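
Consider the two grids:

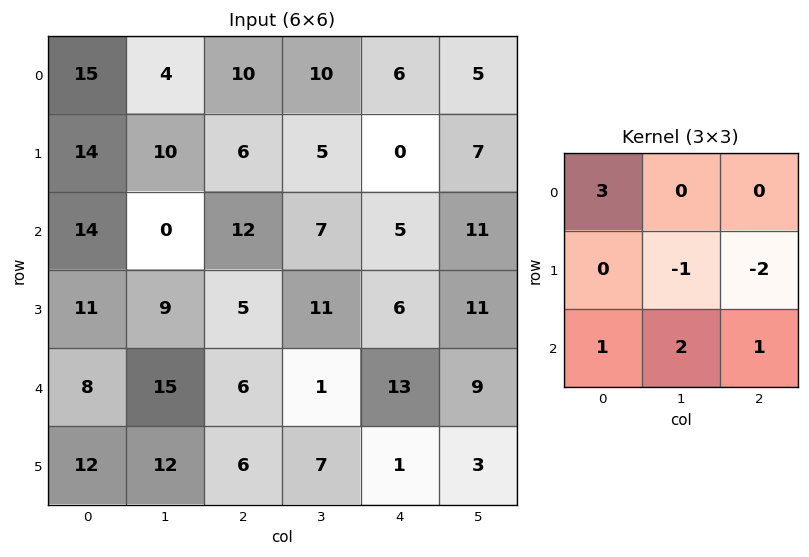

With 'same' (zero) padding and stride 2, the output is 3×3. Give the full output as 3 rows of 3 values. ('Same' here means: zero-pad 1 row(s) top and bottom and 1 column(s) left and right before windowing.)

Output[0,0]: The receptive field on the zero-padded input at this output position is [0 0 0 / 0 15 4 / 0 14 10]. Elementwise product with the kernel and sum: 0·3 + 15·-1 + 4·-2 + 0·1 + 14·2 + 10·1.
Output[0,1]: The receptive field on the zero-padded input at this output position is [0 0 0 / 4 10 10 / 10 6 5]. Elementwise product with the kernel and sum: 0·3 + 10·-1 + 10·-2 + 10·1 + 6·2 + 5·1.

15 -3 -4
17 34 22
-2 50 14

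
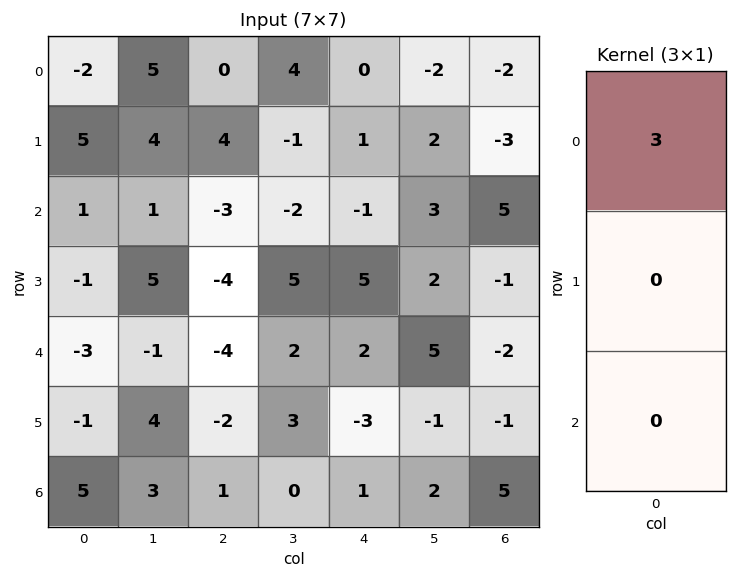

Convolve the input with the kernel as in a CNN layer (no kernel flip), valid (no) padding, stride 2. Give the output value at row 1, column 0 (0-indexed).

The receptive field on the input at this output position is [1 / -1 / -3]. Elementwise product with the kernel and sum: 1·3.

3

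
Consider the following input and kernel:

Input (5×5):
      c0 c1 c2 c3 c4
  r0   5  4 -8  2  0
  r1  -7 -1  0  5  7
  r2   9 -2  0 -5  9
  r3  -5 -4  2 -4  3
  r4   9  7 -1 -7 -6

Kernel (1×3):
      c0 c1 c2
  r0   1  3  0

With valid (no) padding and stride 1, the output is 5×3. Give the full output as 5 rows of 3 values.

17 -20 -2
-10 -1 15
3 -2 -15
-17 2 -10
30 4 -22

Output[0,0]: The receptive field on the input at this output position is [5 4 -8]. Elementwise product with the kernel and sum: 5·1 + 4·3.
Output[0,1]: The receptive field on the input at this output position is [4 -8 2]. Elementwise product with the kernel and sum: 4·1 + -8·3.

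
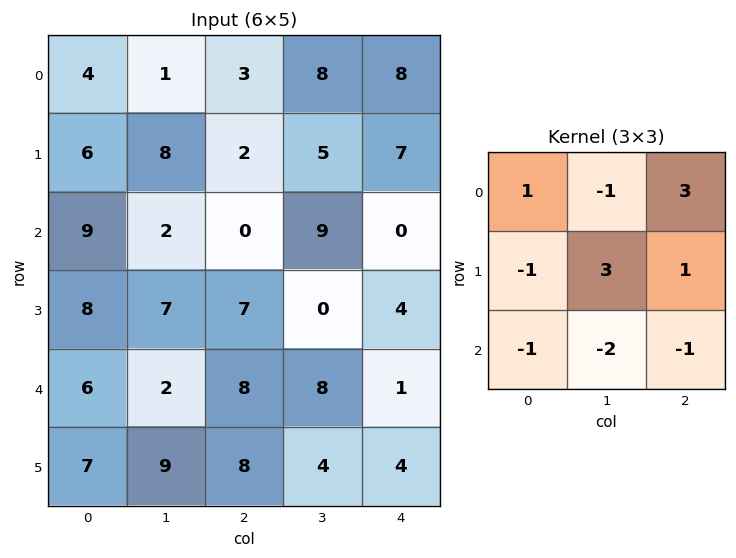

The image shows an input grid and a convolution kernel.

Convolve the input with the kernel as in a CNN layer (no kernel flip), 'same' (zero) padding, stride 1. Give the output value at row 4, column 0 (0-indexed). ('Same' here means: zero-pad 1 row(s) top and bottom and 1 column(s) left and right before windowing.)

The receptive field on the zero-padded input at this output position is [0 8 7 / 0 6 2 / 0 7 9]. Elementwise product with the kernel and sum: 0·1 + 8·-1 + 7·3 + 0·-1 + 6·3 + 2·1 + 0·-1 + 7·-2 + 9·-1.

10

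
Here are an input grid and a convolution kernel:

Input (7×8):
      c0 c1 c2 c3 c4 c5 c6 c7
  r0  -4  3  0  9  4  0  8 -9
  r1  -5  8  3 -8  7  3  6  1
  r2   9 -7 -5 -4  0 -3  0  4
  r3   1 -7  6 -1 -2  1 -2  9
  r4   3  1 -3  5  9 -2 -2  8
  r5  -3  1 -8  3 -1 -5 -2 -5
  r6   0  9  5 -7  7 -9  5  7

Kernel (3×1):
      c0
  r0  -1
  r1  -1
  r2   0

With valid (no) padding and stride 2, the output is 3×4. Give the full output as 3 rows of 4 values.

Output[0,0]: The receptive field on the input at this output position is [-4 / -5 / 9]. Elementwise product with the kernel and sum: -4·-1 + -5·-1.

9 -3 -11 -14
-10 -1 2 2
0 11 -8 4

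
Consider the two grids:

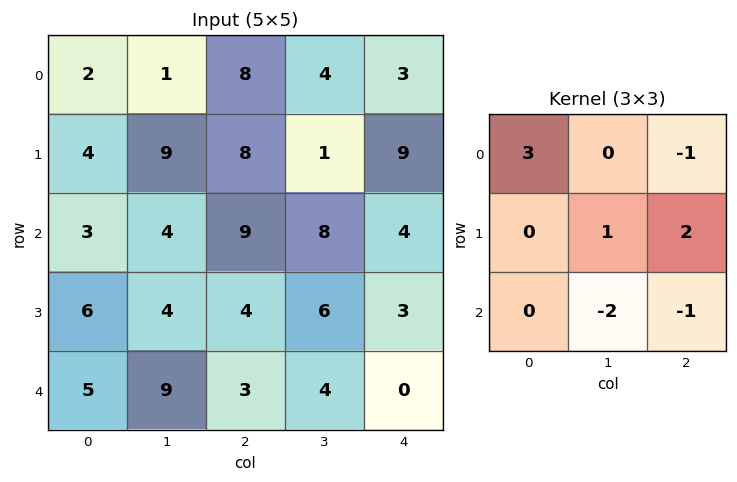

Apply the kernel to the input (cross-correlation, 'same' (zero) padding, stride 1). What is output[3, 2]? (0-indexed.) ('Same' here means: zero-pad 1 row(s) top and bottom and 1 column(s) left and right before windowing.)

10

The receptive field on the zero-padded input at this output position is [4 9 8 / 4 4 6 / 9 3 4]. Elementwise product with the kernel and sum: 4·3 + 8·-1 + 4·1 + 6·2 + 3·-2 + 4·-1.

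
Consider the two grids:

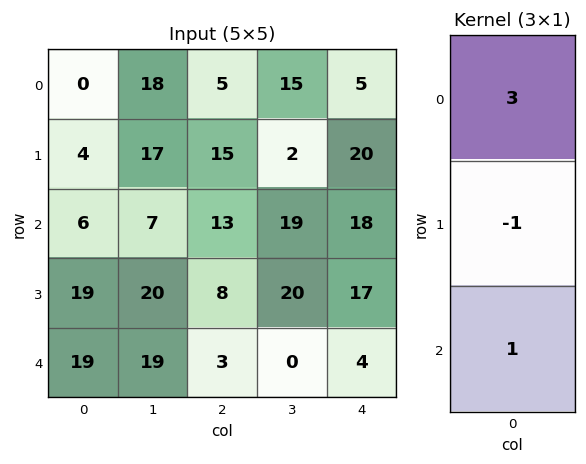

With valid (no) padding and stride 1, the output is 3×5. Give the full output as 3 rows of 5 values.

Output[0,0]: The receptive field on the input at this output position is [0 / 4 / 6]. Elementwise product with the kernel and sum: 0·3 + 4·-1 + 6·1.
Output[0,1]: The receptive field on the input at this output position is [18 / 17 / 7]. Elementwise product with the kernel and sum: 18·3 + 17·-1 + 7·1.

2 44 13 62 13
25 64 40 7 59
18 20 34 37 41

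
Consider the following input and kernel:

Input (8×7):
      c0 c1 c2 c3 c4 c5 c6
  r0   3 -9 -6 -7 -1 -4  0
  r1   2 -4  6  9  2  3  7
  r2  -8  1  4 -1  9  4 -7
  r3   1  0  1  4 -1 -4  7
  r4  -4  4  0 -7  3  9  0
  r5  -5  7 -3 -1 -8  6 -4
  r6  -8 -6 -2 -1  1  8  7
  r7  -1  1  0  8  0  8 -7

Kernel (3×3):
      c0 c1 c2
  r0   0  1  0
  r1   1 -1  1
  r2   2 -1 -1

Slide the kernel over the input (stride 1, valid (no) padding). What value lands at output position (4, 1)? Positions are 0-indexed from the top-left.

0

The receptive field on the input at this output position is [4 0 -7 / 7 -3 -1 / -6 -2 -1]. Elementwise product with the kernel and sum: 0·1 + 7·1 + -3·-1 + -1·1 + -6·2 + -2·-1 + -1·-1.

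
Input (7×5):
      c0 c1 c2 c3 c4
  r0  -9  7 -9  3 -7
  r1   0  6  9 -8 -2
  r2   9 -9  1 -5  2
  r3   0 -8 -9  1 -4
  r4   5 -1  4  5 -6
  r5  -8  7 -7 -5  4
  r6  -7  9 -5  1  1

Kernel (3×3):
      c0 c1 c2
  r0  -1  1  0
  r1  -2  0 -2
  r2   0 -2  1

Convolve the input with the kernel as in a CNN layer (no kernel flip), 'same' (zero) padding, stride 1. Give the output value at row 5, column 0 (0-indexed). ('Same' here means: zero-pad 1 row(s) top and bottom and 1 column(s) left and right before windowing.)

The receptive field on the zero-padded input at this output position is [0 5 -1 / 0 -8 7 / 0 -7 9]. Elementwise product with the kernel and sum: 0·-1 + 5·1 + 0·-2 + 7·-2 + -7·-2 + 9·1.

14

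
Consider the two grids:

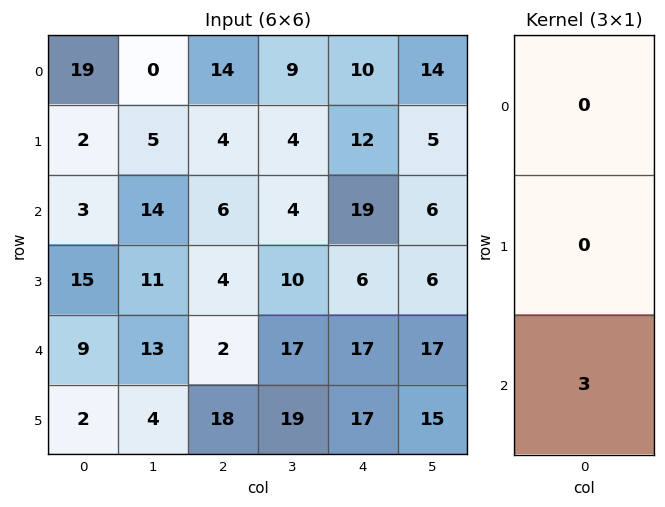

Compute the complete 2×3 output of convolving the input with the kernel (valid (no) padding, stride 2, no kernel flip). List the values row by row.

Output[0,0]: The receptive field on the input at this output position is [19 / 2 / 3]. Elementwise product with the kernel and sum: 3·3.

9 18 57
27 6 51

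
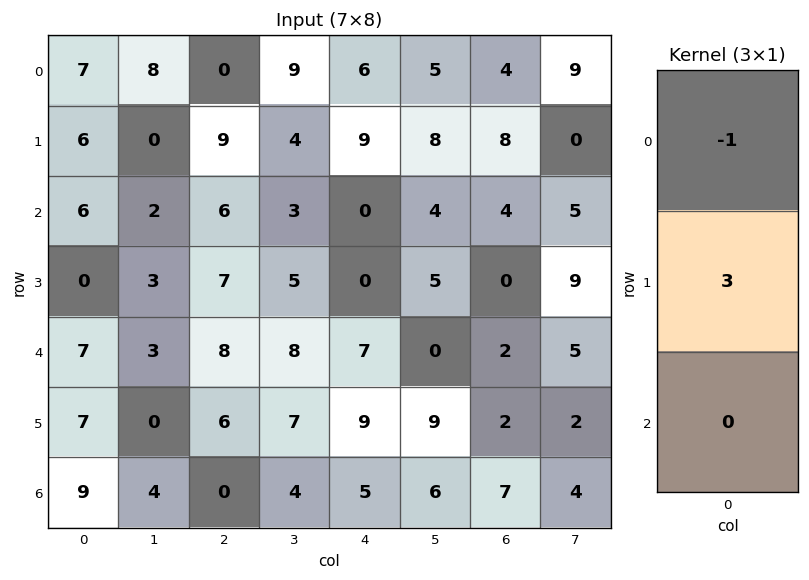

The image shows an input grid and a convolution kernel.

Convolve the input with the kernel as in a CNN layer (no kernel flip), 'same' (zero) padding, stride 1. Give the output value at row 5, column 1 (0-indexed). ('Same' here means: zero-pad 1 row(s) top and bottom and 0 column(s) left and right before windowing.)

-3

The receptive field on the zero-padded input at this output position is [3 / 0 / 4]. Elementwise product with the kernel and sum: 3·-1 + 0·3.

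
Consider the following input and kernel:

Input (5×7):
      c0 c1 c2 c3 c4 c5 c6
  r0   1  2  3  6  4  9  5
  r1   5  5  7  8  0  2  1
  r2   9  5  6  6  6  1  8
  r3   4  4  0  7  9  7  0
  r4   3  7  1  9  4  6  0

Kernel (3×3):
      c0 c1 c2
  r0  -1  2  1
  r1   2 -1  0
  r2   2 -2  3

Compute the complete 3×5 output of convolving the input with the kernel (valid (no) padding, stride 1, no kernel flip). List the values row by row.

Output[0,0]: The receptive field on the input at this output position is [1 2 3 / 5 5 7 / 9 5 6]. Elementwise product with the kernel and sum: 1·-1 + 2·2 + 3·1 + 5·2 + 5·-1 + 9·2 + 5·-2 + 6·3.

37 29 37 30 51
25 50 28 17 20
6 60 1 40 11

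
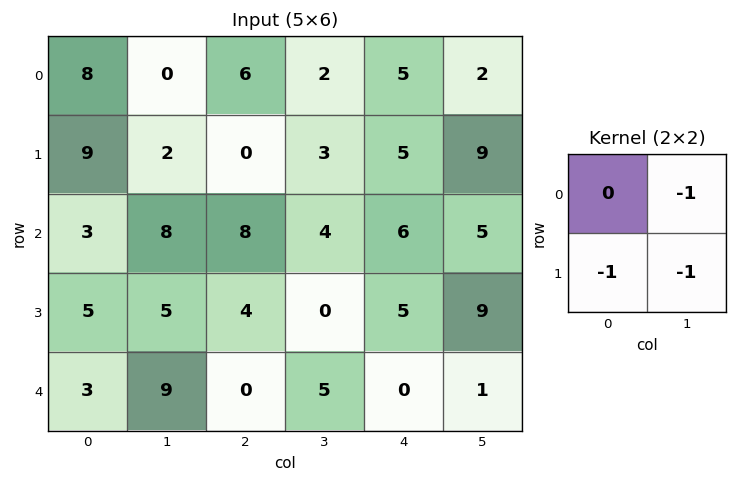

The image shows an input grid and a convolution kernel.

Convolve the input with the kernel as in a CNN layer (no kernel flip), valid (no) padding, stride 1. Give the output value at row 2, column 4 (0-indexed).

-19

The receptive field on the input at this output position is [6 5 / 5 9]. Elementwise product with the kernel and sum: 5·-1 + 5·-1 + 9·-1.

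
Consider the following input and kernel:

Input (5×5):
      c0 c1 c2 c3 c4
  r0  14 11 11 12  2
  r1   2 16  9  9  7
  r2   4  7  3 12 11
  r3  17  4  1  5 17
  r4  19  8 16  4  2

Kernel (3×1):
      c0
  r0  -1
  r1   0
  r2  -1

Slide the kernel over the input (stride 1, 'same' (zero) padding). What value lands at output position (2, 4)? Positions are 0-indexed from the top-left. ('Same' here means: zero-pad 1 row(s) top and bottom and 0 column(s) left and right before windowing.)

-24

The receptive field on the zero-padded input at this output position is [7 / 11 / 17]. Elementwise product with the kernel and sum: 7·-1 + 17·-1.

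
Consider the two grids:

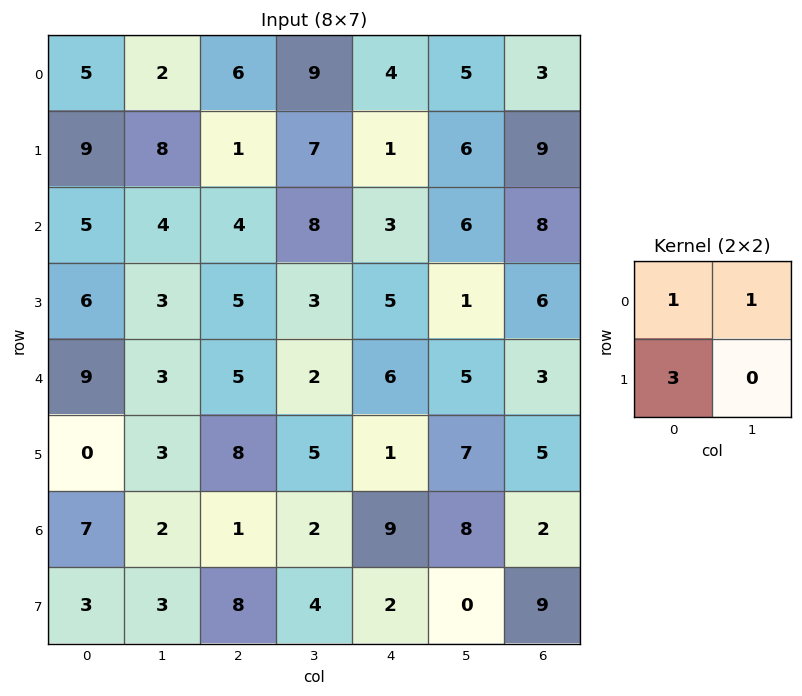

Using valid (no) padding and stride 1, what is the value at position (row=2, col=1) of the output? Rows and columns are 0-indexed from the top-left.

17

The receptive field on the input at this output position is [4 4 / 3 5]. Elementwise product with the kernel and sum: 4·1 + 4·1 + 3·3.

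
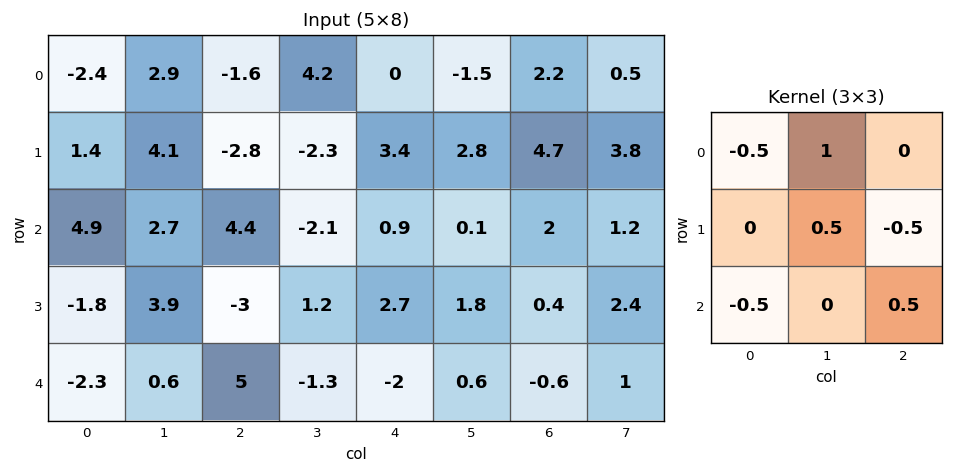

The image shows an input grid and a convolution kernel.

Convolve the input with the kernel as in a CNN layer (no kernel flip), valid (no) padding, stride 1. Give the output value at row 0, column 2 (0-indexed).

The receptive field on the input at this output position is [-1.6 4.2 0 / -2.8 -2.3 3.4 / 4.4 -2.1 0.9]. Elementwise product with the kernel and sum: -1.6·-0.5 + 4.2·1 + -2.3·0.5 + 3.4·-0.5 + 4.4·-0.5 + 0.9·0.5.

0.4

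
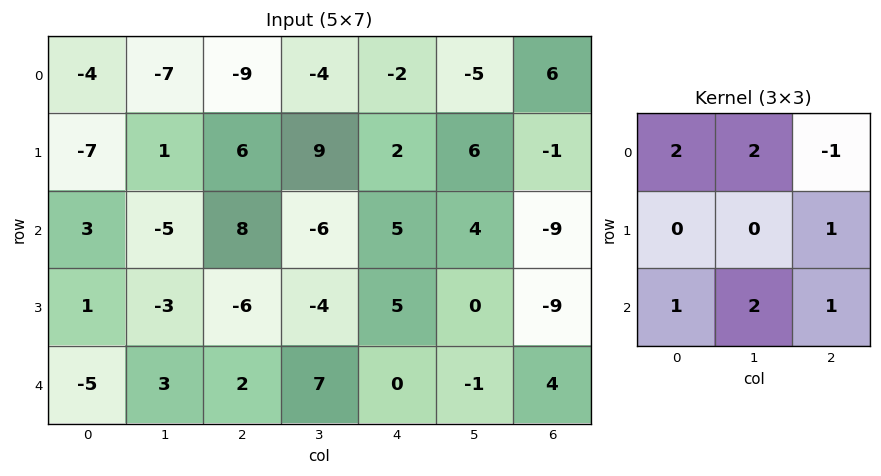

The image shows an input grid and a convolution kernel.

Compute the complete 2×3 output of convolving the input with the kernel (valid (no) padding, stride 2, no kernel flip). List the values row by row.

Output[0,0]: The receptive field on the input at this output position is [-4 -7 -9 / -7 1 6 / 3 -5 8]. Elementwise product with the kernel and sum: -4·2 + -7·2 + -9·-1 + 6·1 + 3·1 + -5·2 + 8·1.
Output[0,1]: The receptive field on the input at this output position is [-9 -4 -2 / 6 9 2 / 8 -6 5]. Elementwise product with the kernel and sum: -9·2 + -4·2 + -2·-1 + 2·1 + 8·1 + -6·2 + 5·1.

-6 -21 -17
-15 20 20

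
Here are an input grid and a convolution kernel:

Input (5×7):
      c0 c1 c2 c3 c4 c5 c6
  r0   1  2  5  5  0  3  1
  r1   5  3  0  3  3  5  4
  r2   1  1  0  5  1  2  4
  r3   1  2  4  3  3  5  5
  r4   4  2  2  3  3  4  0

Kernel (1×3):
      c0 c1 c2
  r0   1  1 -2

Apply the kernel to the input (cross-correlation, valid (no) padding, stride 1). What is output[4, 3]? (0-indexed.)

-2

The receptive field on the input at this output position is [3 3 4]. Elementwise product with the kernel and sum: 3·1 + 3·1 + 4·-2.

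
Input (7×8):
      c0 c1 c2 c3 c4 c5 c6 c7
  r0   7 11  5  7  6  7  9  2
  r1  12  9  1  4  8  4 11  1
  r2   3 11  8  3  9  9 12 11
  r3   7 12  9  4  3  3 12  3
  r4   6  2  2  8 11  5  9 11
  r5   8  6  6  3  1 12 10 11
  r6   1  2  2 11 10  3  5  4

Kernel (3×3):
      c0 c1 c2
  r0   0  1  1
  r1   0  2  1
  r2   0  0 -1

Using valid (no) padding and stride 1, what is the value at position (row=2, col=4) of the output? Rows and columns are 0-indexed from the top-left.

The receptive field on the input at this output position is [9 9 12 / 3 3 12 / 11 5 9]. Elementwise product with the kernel and sum: 9·1 + 12·1 + 3·2 + 12·1 + 9·-1.

30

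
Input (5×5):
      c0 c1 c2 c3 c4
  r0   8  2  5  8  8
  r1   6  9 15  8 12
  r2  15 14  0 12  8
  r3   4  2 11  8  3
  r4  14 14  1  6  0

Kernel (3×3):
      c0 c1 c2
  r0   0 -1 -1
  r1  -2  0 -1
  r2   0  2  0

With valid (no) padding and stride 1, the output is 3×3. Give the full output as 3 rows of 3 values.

-6 -39 -34
-50 -41 -12
-5 -22 -33

Output[0,0]: The receptive field on the input at this output position is [8 2 5 / 6 9 15 / 15 14 0]. Elementwise product with the kernel and sum: 2·-1 + 5·-1 + 6·-2 + 15·-1 + 14·2.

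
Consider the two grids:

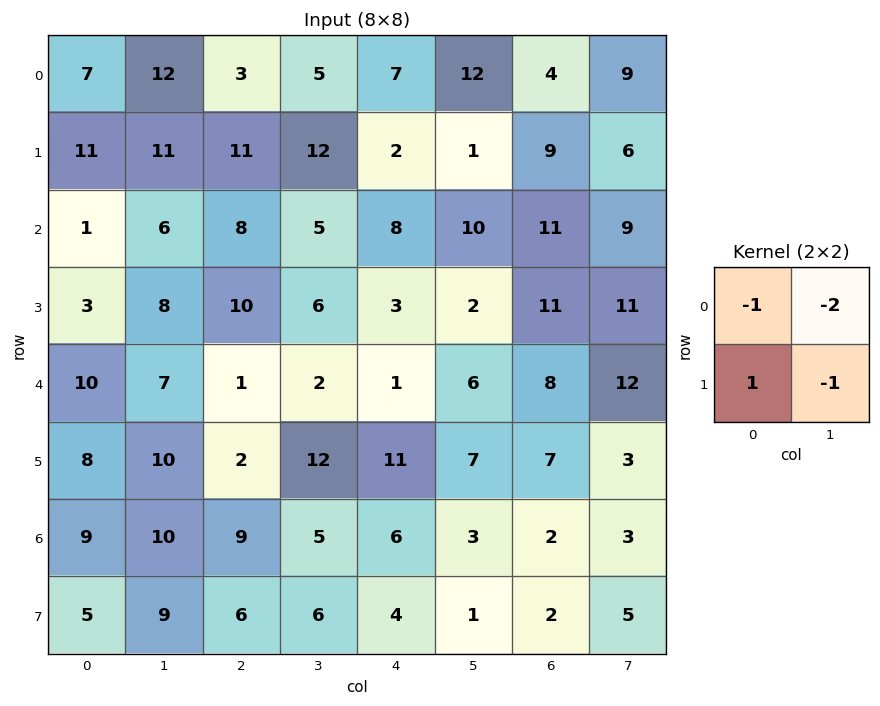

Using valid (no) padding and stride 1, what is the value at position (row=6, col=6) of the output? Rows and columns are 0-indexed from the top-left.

The receptive field on the input at this output position is [2 3 / 2 5]. Elementwise product with the kernel and sum: 2·-1 + 3·-2 + 2·1 + 5·-1.

-11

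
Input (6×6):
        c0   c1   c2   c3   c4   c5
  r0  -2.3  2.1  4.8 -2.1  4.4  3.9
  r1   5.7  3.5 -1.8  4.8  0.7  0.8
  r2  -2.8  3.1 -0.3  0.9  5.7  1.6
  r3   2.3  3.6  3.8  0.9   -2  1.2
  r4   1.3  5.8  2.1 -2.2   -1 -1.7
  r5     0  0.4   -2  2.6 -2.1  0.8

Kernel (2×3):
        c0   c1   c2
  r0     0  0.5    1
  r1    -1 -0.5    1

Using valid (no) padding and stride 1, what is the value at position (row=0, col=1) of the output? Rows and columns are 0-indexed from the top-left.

2.5

The receptive field on the input at this output position is [2.1 4.8 -2.1 / 3.5 -1.8 4.8]. Elementwise product with the kernel and sum: 4.8·0.5 + -2.1·1 + 3.5·-1 + -1.8·-0.5 + 4.8·1.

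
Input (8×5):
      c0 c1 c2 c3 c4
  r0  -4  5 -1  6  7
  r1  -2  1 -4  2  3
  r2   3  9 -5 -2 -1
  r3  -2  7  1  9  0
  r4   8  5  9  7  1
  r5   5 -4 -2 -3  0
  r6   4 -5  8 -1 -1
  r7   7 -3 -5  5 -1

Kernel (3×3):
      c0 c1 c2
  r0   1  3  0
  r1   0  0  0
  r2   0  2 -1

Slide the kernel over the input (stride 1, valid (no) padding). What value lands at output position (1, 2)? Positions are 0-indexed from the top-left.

The receptive field on the input at this output position is [-4 2 3 / -5 -2 -1 / 1 9 0]. Elementwise product with the kernel and sum: -4·1 + 2·3 + 9·2 + 0·-1.

20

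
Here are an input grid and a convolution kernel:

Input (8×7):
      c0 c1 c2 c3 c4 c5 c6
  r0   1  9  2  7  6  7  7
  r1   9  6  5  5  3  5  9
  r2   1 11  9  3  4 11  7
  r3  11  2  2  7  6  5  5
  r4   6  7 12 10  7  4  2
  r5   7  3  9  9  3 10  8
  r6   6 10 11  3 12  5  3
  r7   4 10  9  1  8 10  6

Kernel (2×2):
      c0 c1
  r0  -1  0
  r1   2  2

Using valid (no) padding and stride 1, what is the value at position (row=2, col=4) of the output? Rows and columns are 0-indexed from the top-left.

The receptive field on the input at this output position is [4 11 / 6 5]. Elementwise product with the kernel and sum: 4·-1 + 6·2 + 5·2.

18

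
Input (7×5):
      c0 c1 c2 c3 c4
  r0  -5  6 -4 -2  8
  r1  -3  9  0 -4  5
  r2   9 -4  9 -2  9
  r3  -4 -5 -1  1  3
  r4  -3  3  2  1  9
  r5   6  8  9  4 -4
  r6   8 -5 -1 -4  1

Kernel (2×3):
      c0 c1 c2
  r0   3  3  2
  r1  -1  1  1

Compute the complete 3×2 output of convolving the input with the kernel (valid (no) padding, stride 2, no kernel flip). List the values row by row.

7 -1
31 44
15 18

Output[0,0]: The receptive field on the input at this output position is [-5 6 -4 / -3 9 0]. Elementwise product with the kernel and sum: -5·3 + 6·3 + -4·2 + -3·-1 + 9·1 + 0·1.
Output[0,1]: The receptive field on the input at this output position is [-4 -2 8 / 0 -4 5]. Elementwise product with the kernel and sum: -4·3 + -2·3 + 8·2 + 0·-1 + -4·1 + 5·1.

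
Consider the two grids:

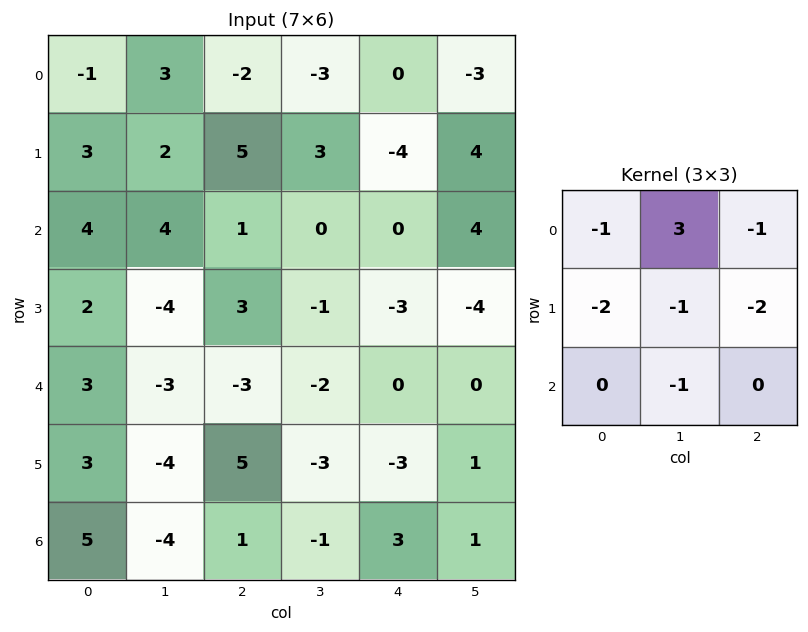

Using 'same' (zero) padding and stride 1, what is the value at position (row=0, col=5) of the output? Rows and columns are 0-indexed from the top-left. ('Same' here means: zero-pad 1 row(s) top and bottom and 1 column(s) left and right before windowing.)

The receptive field on the zero-padded input at this output position is [0 0 0 / 0 -3 0 / -4 4 0]. Elementwise product with the kernel and sum: 0·-1 + 0·3 + 0·-1 + 0·-2 + -3·-1 + 0·-2 + 4·-1.

-1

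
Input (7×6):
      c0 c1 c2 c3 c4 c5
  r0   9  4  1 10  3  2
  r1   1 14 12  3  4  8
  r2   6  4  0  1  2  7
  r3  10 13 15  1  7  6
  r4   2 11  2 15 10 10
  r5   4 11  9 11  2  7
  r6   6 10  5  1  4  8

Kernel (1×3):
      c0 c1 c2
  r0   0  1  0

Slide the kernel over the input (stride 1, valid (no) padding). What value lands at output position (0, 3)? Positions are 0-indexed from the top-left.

3

The receptive field on the input at this output position is [10 3 2]. Elementwise product with the kernel and sum: 3·1.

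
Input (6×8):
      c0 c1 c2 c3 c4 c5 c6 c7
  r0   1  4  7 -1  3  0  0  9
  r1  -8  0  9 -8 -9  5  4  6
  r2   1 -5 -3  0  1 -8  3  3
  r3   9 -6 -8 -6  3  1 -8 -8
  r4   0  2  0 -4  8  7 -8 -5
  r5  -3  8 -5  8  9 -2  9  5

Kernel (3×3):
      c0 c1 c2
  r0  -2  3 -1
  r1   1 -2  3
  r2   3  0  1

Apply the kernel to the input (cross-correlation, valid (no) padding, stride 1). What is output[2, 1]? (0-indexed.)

The receptive field on the input at this output position is [-5 -3 0 / -6 -8 -6 / 2 0 -4]. Elementwise product with the kernel and sum: -5·-2 + -3·3 + 0·-1 + -6·1 + -8·-2 + -6·3 + 2·3 + -4·1.

-5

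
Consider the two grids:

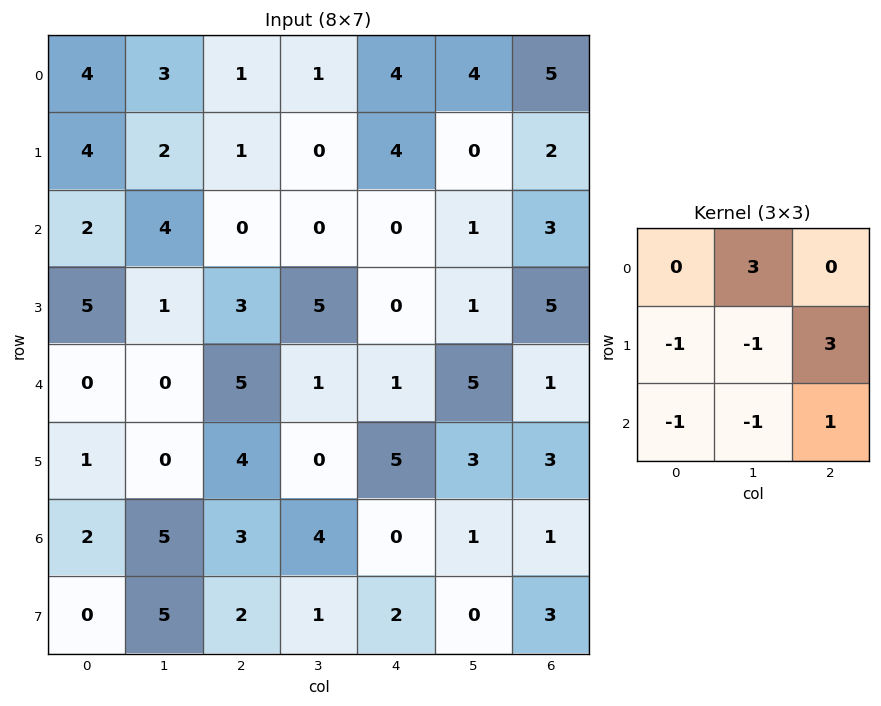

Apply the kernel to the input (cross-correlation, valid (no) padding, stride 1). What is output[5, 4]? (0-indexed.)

The receptive field on the input at this output position is [5 3 3 / 0 1 1 / 2 0 3]. Elementwise product with the kernel and sum: 3·3 + 0·-1 + 1·-1 + 1·3 + 2·-1 + 0·-1 + 3·1.

12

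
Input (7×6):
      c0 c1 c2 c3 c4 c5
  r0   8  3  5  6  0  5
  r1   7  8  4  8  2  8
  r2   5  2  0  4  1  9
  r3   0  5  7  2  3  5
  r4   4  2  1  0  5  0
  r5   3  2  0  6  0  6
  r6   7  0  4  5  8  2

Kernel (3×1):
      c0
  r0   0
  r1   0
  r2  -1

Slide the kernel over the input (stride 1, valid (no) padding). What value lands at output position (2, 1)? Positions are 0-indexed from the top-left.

-2

The receptive field on the input at this output position is [2 / 5 / 2]. Elementwise product with the kernel and sum: 2·-1.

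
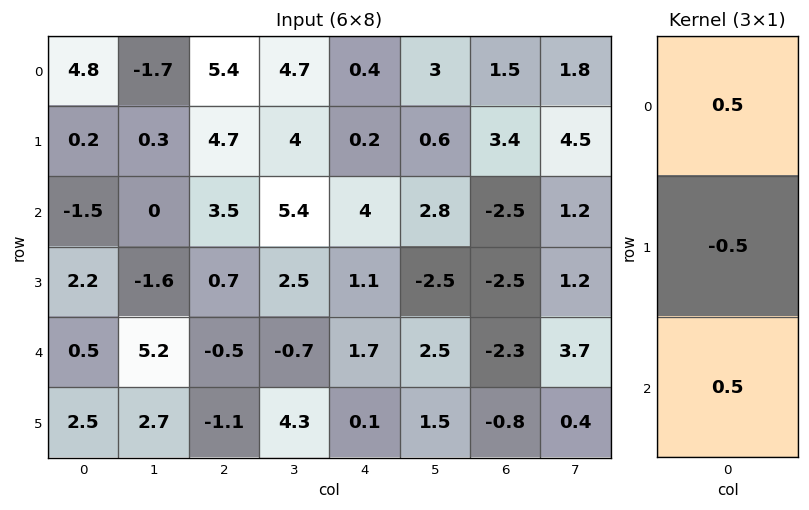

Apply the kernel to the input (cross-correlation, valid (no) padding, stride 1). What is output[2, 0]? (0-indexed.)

The receptive field on the input at this output position is [-1.5 / 2.2 / 0.5]. Elementwise product with the kernel and sum: -1.5·0.5 + 2.2·-0.5 + 0.5·0.5.

-1.6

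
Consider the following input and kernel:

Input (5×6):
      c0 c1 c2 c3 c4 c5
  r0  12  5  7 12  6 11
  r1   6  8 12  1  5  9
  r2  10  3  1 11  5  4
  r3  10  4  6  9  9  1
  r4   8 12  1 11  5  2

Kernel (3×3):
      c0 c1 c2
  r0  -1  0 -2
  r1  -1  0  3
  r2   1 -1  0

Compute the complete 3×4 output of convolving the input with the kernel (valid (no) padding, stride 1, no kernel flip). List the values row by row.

11 -32 -26 -2
-31 18 -11 -18
-8 9 0 -19

Output[0,0]: The receptive field on the input at this output position is [12 5 7 / 6 8 12 / 10 3 1]. Elementwise product with the kernel and sum: 12·-1 + 7·-2 + 6·-1 + 12·3 + 10·1 + 3·-1.
Output[0,1]: The receptive field on the input at this output position is [5 7 12 / 8 12 1 / 3 1 11]. Elementwise product with the kernel and sum: 5·-1 + 12·-2 + 8·-1 + 1·3 + 3·1 + 1·-1.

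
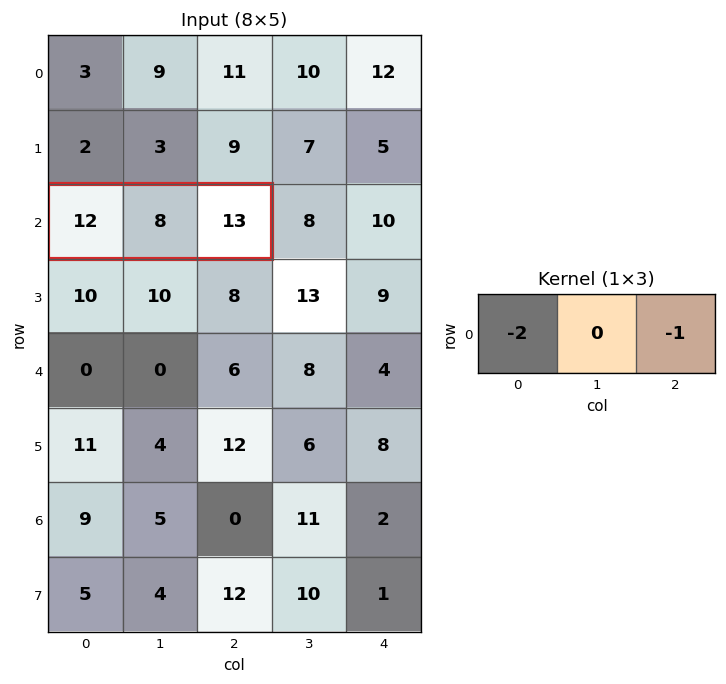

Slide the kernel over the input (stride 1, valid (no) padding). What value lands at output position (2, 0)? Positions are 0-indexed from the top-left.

The receptive field on the input at this output position is [12 8 13]. Elementwise product with the kernel and sum: 12·-2 + 13·-1.

-37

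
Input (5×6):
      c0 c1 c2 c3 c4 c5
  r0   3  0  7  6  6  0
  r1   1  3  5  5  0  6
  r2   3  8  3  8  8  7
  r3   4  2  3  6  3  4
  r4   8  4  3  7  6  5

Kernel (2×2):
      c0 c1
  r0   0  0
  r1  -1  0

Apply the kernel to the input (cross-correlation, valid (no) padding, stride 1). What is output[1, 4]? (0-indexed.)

-8

The receptive field on the input at this output position is [0 6 / 8 7]. Elementwise product with the kernel and sum: 8·-1.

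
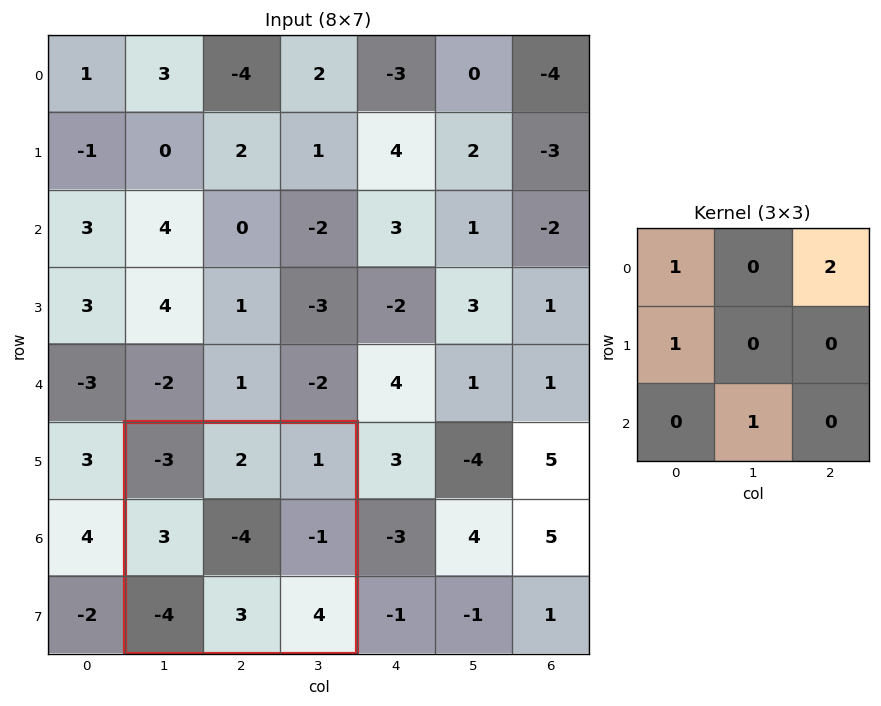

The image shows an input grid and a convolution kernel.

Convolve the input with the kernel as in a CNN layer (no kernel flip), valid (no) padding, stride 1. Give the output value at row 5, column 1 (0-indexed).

The receptive field on the input at this output position is [-3 2 1 / 3 -4 -1 / -4 3 4]. Elementwise product with the kernel and sum: -3·1 + 1·2 + 3·1 + 3·1.

5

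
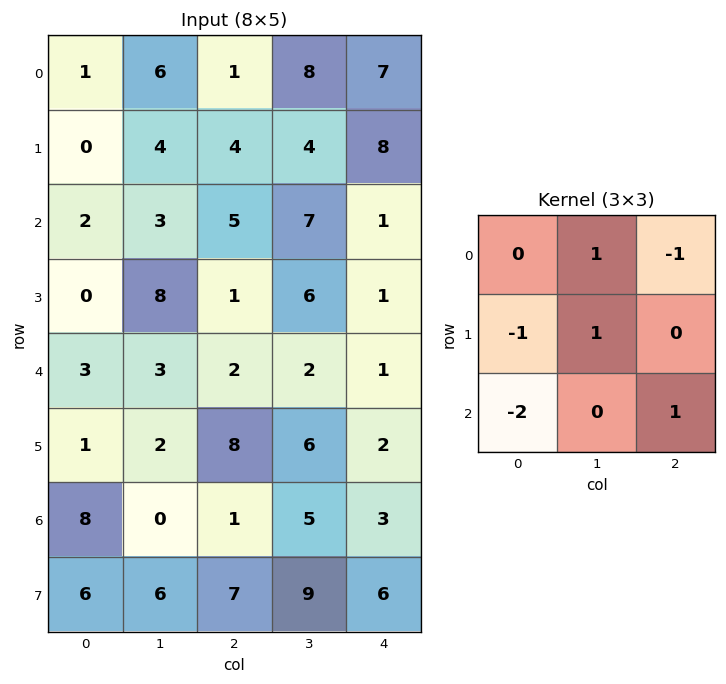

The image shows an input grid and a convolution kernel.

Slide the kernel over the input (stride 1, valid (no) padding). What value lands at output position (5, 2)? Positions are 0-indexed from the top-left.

0

The receptive field on the input at this output position is [8 6 2 / 1 5 3 / 7 9 6]. Elementwise product with the kernel and sum: 6·1 + 2·-1 + 1·-1 + 5·1 + 7·-2 + 6·1.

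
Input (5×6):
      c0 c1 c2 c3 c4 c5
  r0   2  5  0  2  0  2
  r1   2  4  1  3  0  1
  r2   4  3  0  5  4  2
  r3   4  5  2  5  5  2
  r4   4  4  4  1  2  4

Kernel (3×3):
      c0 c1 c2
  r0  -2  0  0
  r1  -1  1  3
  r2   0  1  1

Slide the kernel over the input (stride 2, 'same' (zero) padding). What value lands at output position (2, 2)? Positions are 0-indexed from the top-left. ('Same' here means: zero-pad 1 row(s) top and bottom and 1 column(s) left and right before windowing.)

3

The receptive field on the zero-padded input at this output position is [5 5 2 / 1 2 4 / 0 0 0]. Elementwise product with the kernel and sum: 5·-2 + 1·-1 + 2·1 + 4·3 + 0·1 + 0·1.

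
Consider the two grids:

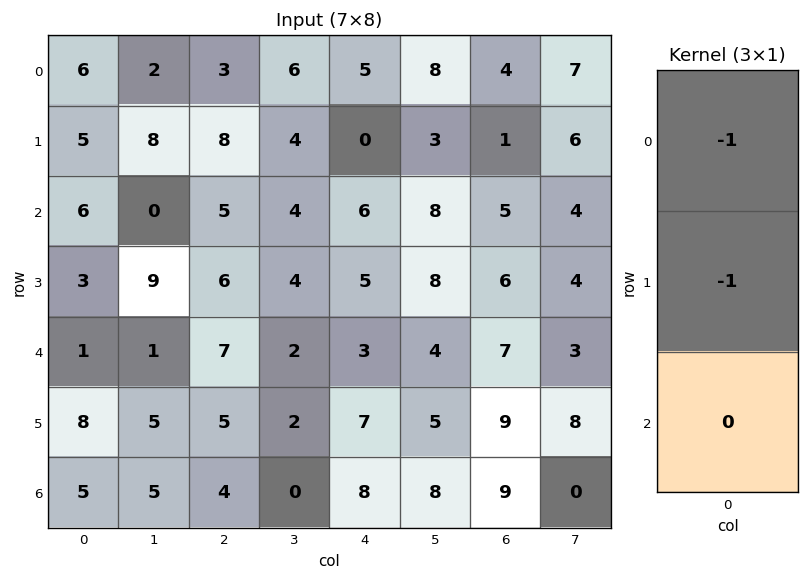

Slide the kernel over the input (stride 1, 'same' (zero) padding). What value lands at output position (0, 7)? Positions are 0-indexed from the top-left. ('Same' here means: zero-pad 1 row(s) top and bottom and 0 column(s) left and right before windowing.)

The receptive field on the zero-padded input at this output position is [0 / 7 / 6]. Elementwise product with the kernel and sum: 0·-1 + 7·-1.

-7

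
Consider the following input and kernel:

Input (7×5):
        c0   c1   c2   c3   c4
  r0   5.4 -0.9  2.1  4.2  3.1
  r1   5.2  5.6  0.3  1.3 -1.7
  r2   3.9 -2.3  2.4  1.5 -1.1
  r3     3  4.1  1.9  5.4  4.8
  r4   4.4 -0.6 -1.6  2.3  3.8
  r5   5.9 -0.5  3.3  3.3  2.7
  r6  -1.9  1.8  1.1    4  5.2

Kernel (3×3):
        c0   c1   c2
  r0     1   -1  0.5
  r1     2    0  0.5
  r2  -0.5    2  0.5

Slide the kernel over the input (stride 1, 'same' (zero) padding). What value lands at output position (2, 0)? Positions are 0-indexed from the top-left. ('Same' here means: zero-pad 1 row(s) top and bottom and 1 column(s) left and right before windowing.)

The receptive field on the zero-padded input at this output position is [0 5.2 5.6 / 0 3.9 -2.3 / 0 3 4.1]. Elementwise product with the kernel and sum: 0·1 + 5.2·-1 + 5.6·0.5 + 0·2 + -2.3·0.5 + 0·-0.5 + 3·2 + 4.1·0.5.

4.5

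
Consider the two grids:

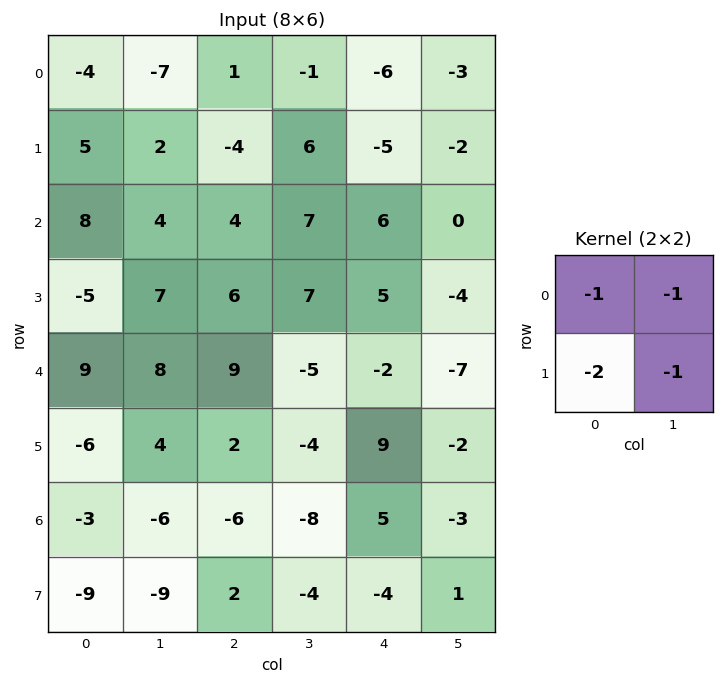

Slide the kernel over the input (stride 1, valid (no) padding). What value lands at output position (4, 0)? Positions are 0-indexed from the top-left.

-9

The receptive field on the input at this output position is [9 8 / -6 4]. Elementwise product with the kernel and sum: 9·-1 + 8·-1 + -6·-2 + 4·-1.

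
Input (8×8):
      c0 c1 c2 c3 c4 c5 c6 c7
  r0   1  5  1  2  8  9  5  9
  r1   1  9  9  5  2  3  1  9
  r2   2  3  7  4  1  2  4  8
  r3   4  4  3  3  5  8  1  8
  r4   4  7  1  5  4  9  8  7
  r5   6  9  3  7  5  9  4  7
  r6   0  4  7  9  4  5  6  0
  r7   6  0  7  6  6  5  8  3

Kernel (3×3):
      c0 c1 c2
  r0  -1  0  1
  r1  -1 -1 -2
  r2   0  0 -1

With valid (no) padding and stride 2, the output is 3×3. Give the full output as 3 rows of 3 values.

Output[0,0]: The receptive field on the input at this output position is [1 5 1 / 1 9 9 / 2 3 7]. Elementwise product with the kernel and sum: 1·-1 + 1·1 + 1·-1 + 9·-1 + 9·-2 + 7·-1.
Output[0,1]: The receptive field on the input at this output position is [1 2 8 / 9 5 2 / 7 4 1]. Elementwise product with the kernel and sum: 1·-1 + 8·1 + 9·-1 + 5·-1 + 2·-2 + 1·-1.

-35 -12 -14
-10 -26 -20
-31 -21 -24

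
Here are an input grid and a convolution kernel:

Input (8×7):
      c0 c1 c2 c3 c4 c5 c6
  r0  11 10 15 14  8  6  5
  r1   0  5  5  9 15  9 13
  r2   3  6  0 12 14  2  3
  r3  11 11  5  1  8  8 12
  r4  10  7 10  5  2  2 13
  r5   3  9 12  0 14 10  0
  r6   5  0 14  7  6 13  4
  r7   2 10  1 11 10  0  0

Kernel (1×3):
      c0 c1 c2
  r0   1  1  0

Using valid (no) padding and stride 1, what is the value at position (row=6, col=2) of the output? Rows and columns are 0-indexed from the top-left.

The receptive field on the input at this output position is [14 7 6]. Elementwise product with the kernel and sum: 14·1 + 7·1.

21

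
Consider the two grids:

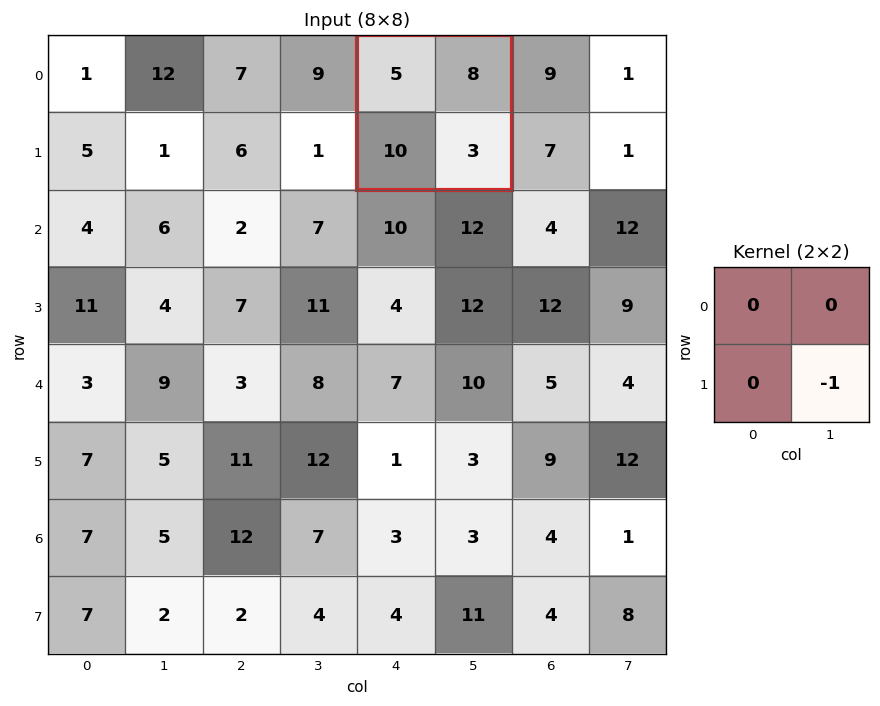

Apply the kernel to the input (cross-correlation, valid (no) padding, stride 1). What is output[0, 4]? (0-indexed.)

-3

The receptive field on the input at this output position is [5 8 / 10 3]. Elementwise product with the kernel and sum: 3·-1.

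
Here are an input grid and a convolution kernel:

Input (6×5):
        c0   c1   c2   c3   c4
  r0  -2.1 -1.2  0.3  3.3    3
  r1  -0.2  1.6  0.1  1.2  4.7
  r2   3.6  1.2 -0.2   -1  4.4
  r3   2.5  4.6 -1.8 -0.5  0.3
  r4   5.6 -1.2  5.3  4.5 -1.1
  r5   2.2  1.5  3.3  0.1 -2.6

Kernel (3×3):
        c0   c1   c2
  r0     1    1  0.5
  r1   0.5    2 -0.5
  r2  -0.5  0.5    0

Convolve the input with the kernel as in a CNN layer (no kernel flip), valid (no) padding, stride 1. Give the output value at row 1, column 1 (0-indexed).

The receptive field on the input at this output position is [1.6 0.1 1.2 / 1.2 -0.2 -1 / 4.6 -1.8 -0.5]. Elementwise product with the kernel and sum: 1.6·1 + 0.1·1 + 1.2·0.5 + 1.2·0.5 + -0.2·2 + -1·-0.5 + 4.6·-0.5 + -1.8·0.5.

-0.2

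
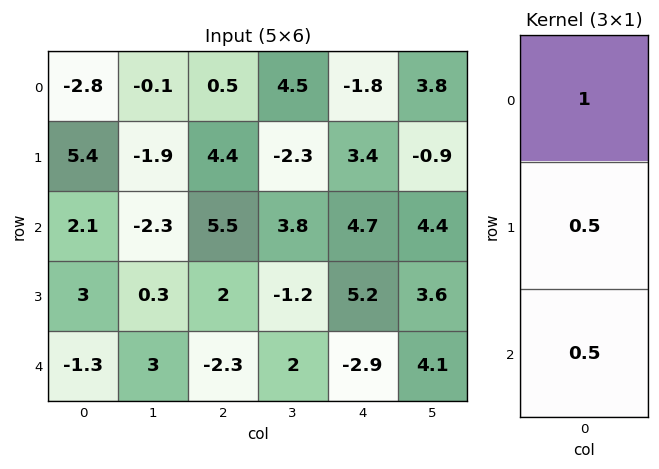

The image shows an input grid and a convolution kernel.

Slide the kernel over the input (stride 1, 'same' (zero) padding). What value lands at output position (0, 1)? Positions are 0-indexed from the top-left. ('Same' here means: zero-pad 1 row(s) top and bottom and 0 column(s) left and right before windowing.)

The receptive field on the zero-padded input at this output position is [0 / -0.1 / -1.9]. Elementwise product with the kernel and sum: 0·1 + -0.1·0.5 + -1.9·0.5.

-1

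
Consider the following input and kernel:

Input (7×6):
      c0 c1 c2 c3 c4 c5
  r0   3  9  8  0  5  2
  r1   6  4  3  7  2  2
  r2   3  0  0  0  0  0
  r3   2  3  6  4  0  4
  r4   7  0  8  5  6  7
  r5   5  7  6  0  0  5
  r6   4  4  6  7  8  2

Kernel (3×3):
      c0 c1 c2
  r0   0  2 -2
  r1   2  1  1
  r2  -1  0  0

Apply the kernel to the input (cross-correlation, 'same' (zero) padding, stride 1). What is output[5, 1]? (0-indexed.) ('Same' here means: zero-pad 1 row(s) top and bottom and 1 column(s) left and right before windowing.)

3

The receptive field on the zero-padded input at this output position is [7 0 8 / 5 7 6 / 4 4 6]. Elementwise product with the kernel and sum: 0·2 + 8·-2 + 5·2 + 7·1 + 6·1 + 4·-1.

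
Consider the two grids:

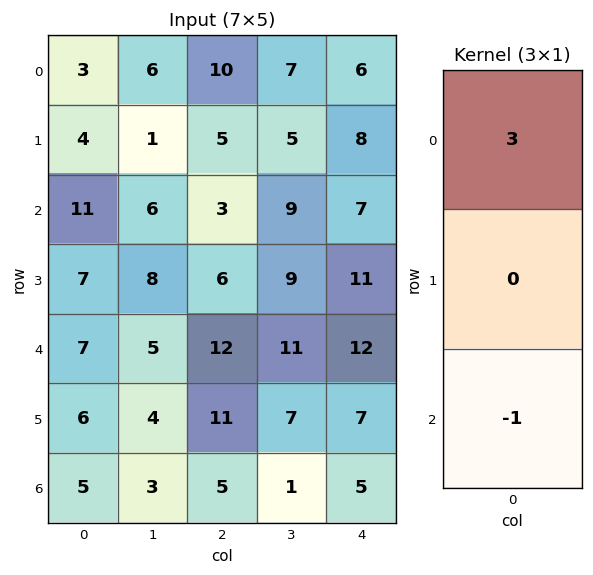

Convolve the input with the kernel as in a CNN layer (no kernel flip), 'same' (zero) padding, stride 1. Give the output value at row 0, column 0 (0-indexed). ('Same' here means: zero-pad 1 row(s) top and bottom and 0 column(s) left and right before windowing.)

The receptive field on the zero-padded input at this output position is [0 / 3 / 4]. Elementwise product with the kernel and sum: 0·3 + 4·-1.

-4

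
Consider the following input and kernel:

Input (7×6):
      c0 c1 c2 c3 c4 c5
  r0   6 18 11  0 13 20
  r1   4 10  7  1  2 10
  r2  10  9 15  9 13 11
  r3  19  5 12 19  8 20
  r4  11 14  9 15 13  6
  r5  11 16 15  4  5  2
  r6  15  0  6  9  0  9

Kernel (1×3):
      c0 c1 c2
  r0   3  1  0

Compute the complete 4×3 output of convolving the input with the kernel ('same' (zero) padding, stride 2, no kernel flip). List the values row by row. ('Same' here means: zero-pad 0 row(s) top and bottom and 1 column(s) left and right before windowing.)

Output[0,0]: The receptive field on the zero-padded input at this output position is [0 6 18]. Elementwise product with the kernel and sum: 0·3 + 6·1.
Output[0,1]: The receptive field on the zero-padded input at this output position is [18 11 0]. Elementwise product with the kernel and sum: 18·3 + 11·1.

6 65 13
10 42 40
11 51 58
15 6 27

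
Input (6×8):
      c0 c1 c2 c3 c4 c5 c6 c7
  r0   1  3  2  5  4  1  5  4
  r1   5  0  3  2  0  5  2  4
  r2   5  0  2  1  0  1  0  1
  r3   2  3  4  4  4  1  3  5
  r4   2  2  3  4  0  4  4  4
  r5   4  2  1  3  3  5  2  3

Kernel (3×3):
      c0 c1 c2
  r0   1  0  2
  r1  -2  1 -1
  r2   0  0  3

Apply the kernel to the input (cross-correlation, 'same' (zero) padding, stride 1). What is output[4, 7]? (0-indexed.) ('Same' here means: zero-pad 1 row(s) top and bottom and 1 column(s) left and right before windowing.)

-1

The receptive field on the zero-padded input at this output position is [3 5 0 / 4 4 0 / 2 3 0]. Elementwise product with the kernel and sum: 3·1 + 0·2 + 4·-2 + 4·1 + 0·-1 + 0·3.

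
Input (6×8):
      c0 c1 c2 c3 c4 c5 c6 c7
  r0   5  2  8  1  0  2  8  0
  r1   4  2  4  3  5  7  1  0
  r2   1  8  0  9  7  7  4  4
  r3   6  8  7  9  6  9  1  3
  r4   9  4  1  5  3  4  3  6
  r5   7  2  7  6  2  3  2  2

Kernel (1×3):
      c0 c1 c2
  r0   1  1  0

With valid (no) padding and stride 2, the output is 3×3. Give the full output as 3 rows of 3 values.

Output[0,0]: The receptive field on the input at this output position is [5 2 8]. Elementwise product with the kernel and sum: 5·1 + 2·1.
Output[0,1]: The receptive field on the input at this output position is [8 1 0]. Elementwise product with the kernel and sum: 8·1 + 1·1.

7 9 2
9 9 14
13 6 7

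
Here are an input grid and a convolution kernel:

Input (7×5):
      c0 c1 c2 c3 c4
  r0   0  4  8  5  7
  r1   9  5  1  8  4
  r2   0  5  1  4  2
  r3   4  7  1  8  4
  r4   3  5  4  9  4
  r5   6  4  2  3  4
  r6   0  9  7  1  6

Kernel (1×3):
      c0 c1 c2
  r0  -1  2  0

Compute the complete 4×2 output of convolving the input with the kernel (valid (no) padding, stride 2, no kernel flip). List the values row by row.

Output[0,0]: The receptive field on the input at this output position is [0 4 8]. Elementwise product with the kernel and sum: 0·-1 + 4·2.

8 2
10 7
7 14
18 -5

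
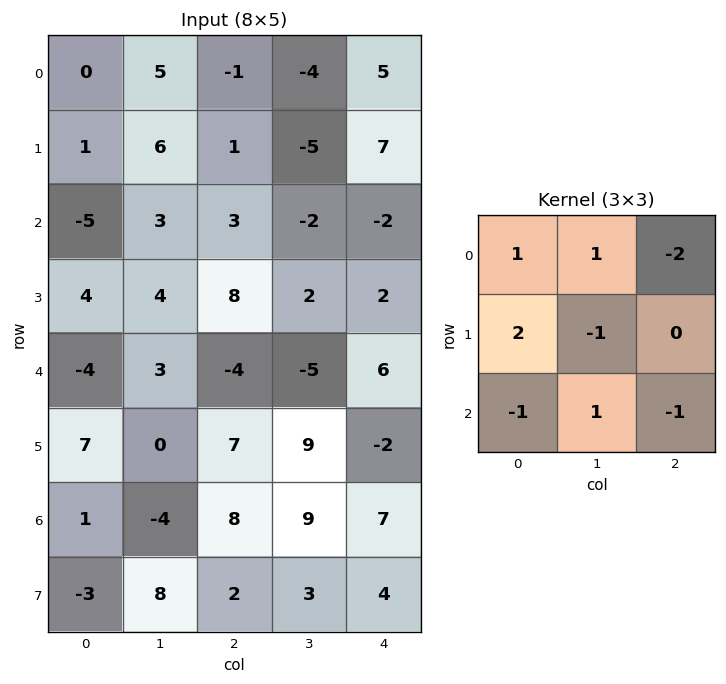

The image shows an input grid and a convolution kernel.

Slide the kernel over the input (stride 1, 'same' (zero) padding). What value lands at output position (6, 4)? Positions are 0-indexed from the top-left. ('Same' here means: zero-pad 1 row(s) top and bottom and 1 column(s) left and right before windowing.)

19

The receptive field on the zero-padded input at this output position is [9 -2 0 / 9 7 0 / 3 4 0]. Elementwise product with the kernel and sum: 9·1 + -2·1 + 0·-2 + 9·2 + 7·-1 + 3·-1 + 4·1 + 0·-1.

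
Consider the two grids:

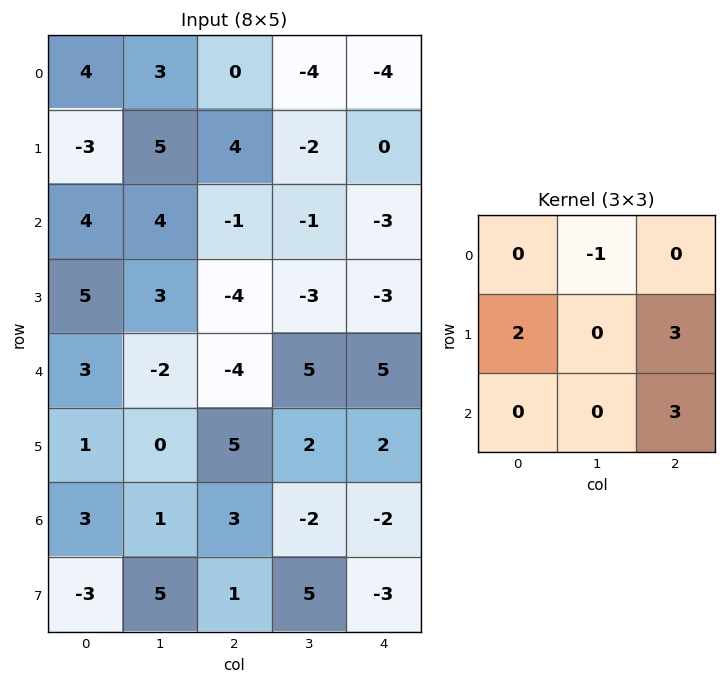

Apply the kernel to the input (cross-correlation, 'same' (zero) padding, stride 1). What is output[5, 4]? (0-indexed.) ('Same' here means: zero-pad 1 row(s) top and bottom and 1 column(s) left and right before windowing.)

The receptive field on the zero-padded input at this output position is [5 5 0 / 2 2 0 / -2 -2 0]. Elementwise product with the kernel and sum: 5·-1 + 2·2 + 0·3 + 0·3.

-1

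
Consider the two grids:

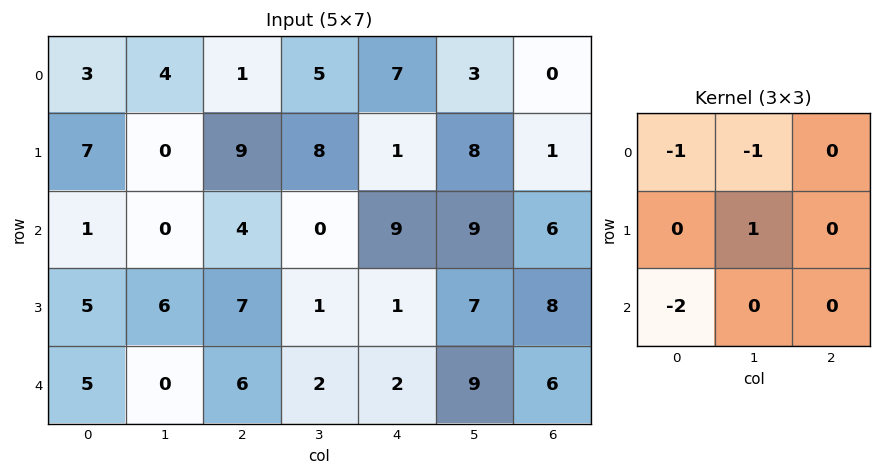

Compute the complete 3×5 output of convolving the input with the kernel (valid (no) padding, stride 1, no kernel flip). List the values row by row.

-9 4 -6 -11 -20
-17 -17 -31 -2 -2
-5 3 -15 -12 -15

Output[0,0]: The receptive field on the input at this output position is [3 4 1 / 7 0 9 / 1 0 4]. Elementwise product with the kernel and sum: 3·-1 + 4·-1 + 0·1 + 1·-2.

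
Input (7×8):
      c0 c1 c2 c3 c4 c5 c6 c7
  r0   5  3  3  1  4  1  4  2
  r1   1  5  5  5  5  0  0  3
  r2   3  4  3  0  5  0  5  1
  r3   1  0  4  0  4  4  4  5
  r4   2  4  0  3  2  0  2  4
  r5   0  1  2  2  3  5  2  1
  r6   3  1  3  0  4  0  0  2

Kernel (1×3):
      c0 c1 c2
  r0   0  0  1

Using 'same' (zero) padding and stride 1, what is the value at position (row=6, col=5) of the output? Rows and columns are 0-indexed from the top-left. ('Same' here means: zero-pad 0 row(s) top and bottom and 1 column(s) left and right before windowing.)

The receptive field on the zero-padded input at this output position is [4 0 0]. Elementwise product with the kernel and sum: 0·1.

0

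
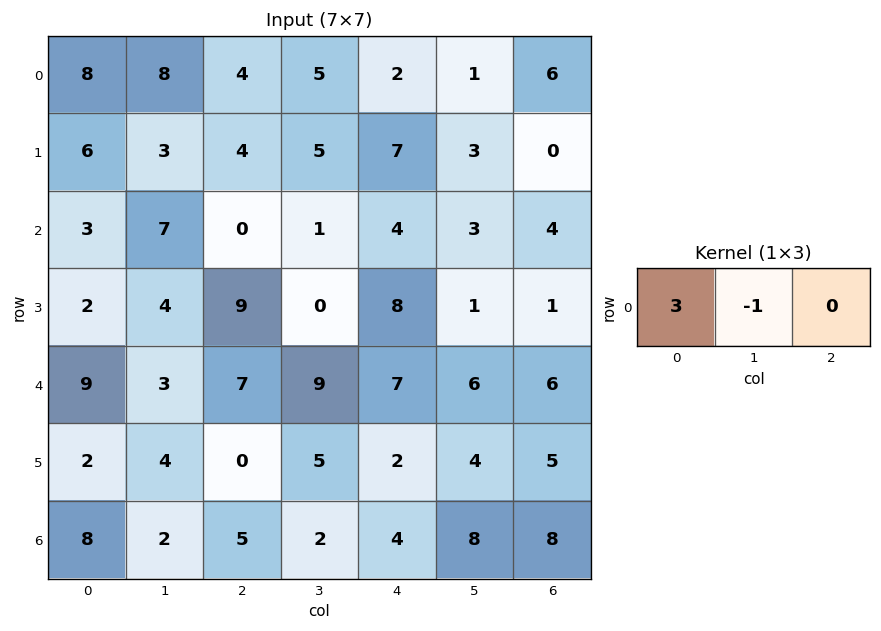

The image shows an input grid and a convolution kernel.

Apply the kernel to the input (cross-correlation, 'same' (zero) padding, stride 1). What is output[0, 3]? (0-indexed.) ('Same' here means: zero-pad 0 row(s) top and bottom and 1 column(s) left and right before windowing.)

7

The receptive field on the zero-padded input at this output position is [4 5 2]. Elementwise product with the kernel and sum: 4·3 + 5·-1.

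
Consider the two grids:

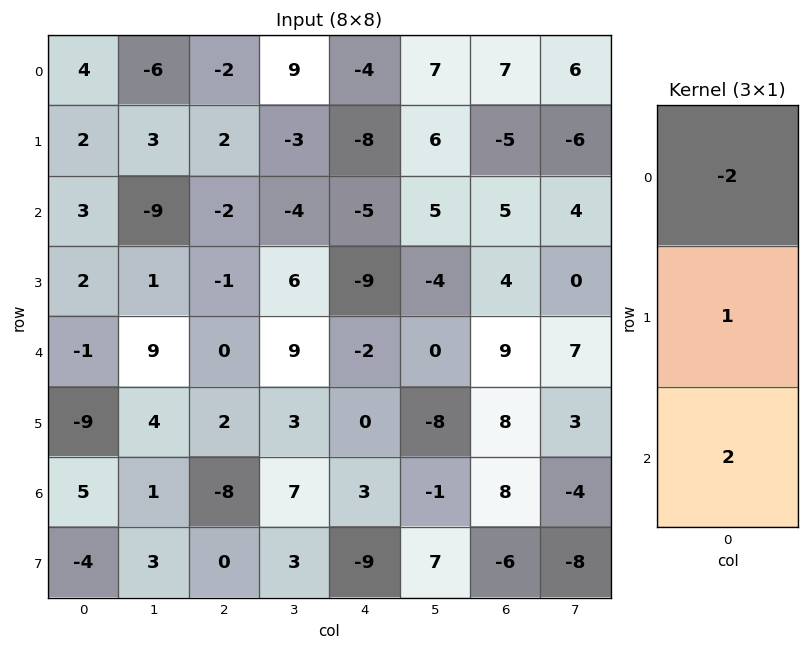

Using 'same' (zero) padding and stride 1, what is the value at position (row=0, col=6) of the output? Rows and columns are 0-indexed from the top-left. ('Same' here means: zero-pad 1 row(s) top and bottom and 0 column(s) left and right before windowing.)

The receptive field on the zero-padded input at this output position is [0 / 7 / -5]. Elementwise product with the kernel and sum: 0·-2 + 7·1 + -5·2.

-3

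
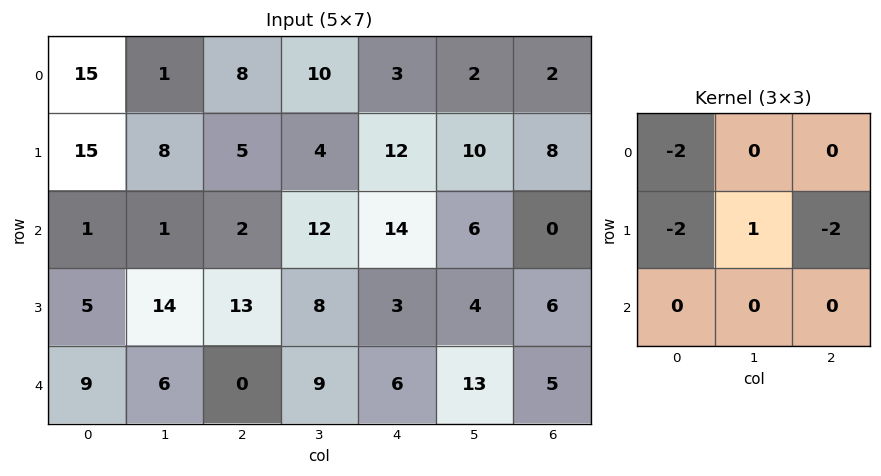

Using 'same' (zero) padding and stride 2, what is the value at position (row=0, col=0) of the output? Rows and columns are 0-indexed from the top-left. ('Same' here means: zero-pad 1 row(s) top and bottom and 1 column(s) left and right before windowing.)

13

The receptive field on the zero-padded input at this output position is [0 0 0 / 0 15 1 / 0 15 8]. Elementwise product with the kernel and sum: 0·-2 + 0·-2 + 15·1 + 1·-2.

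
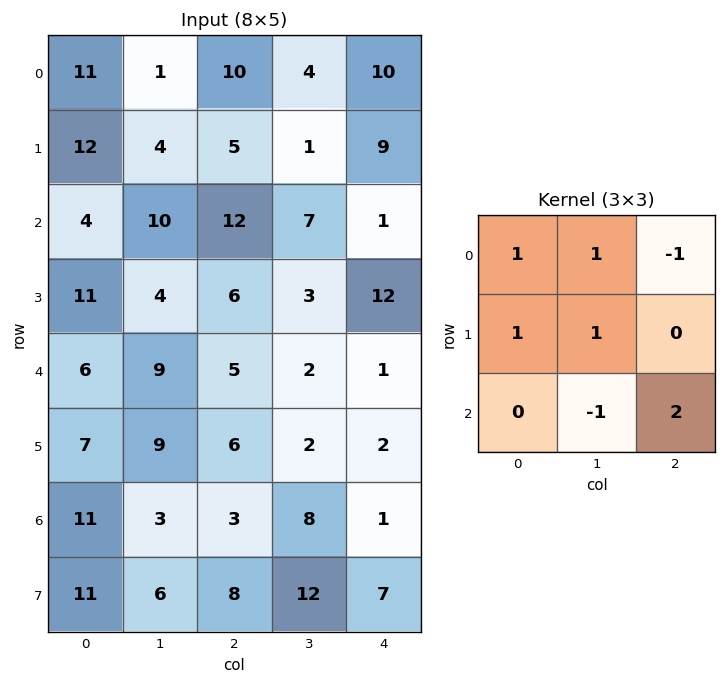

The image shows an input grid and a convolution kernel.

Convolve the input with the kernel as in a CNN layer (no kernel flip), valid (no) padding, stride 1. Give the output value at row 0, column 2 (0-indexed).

The receptive field on the input at this output position is [10 4 10 / 5 1 9 / 12 7 1]. Elementwise product with the kernel and sum: 10·1 + 4·1 + 10·-1 + 5·1 + 1·1 + 7·-1 + 1·2.

5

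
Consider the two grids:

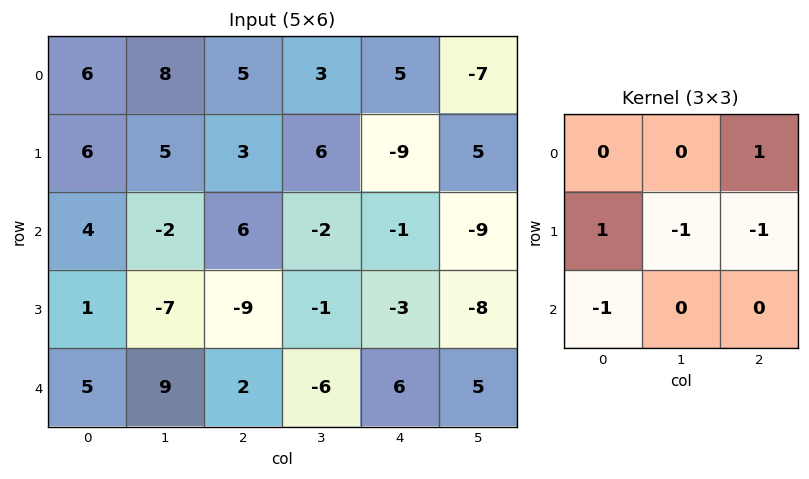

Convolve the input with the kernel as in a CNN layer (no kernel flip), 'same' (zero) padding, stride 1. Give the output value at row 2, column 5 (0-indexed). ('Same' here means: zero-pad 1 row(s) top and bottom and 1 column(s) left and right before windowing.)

The receptive field on the zero-padded input at this output position is [-9 5 0 / -1 -9 0 / -3 -8 0]. Elementwise product with the kernel and sum: 0·1 + -1·1 + -9·-1 + 0·-1 + -3·-1.

11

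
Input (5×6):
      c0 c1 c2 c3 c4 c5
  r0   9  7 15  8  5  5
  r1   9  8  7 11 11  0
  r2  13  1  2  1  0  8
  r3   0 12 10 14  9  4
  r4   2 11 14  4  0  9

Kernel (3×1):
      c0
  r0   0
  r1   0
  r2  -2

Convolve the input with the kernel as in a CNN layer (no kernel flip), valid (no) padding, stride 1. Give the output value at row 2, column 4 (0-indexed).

0

The receptive field on the input at this output position is [0 / 9 / 0]. Elementwise product with the kernel and sum: 0·-2.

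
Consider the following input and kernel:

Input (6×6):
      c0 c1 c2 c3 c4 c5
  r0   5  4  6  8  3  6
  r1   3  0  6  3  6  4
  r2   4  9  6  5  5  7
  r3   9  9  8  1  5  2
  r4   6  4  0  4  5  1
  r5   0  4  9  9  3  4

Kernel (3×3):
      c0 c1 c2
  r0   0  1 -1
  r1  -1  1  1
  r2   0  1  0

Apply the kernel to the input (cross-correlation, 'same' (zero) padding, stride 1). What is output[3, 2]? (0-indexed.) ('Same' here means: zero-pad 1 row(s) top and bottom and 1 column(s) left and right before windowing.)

The receptive field on the zero-padded input at this output position is [9 6 5 / 9 8 1 / 4 0 4]. Elementwise product with the kernel and sum: 6·1 + 5·-1 + 9·-1 + 8·1 + 1·1 + 0·1.

1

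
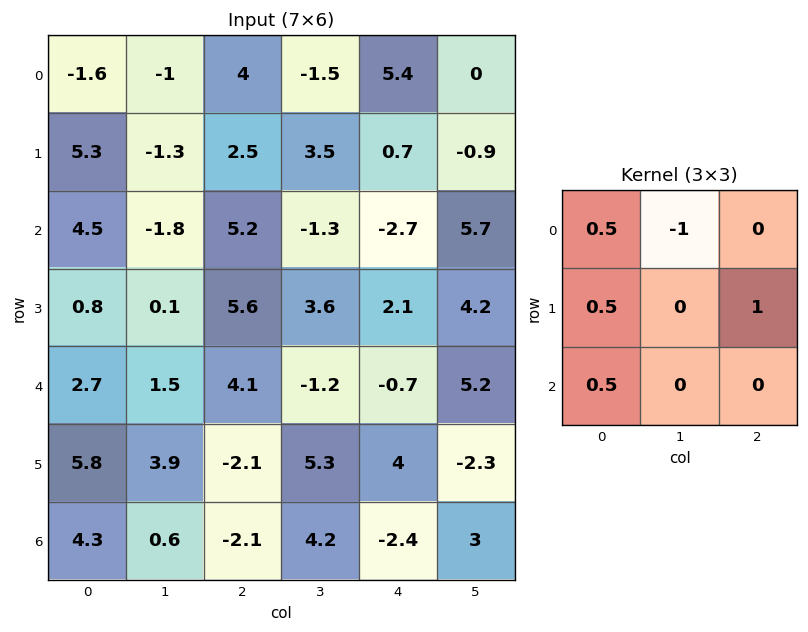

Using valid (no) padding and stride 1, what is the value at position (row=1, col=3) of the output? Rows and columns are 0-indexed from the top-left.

The receptive field on the input at this output position is [3.5 0.7 -0.9 / -1.3 -2.7 5.7 / 3.6 2.1 4.2]. Elementwise product with the kernel and sum: 3.5·0.5 + 0.7·-1 + -1.3·0.5 + 5.7·1 + 3.6·0.5.

7.9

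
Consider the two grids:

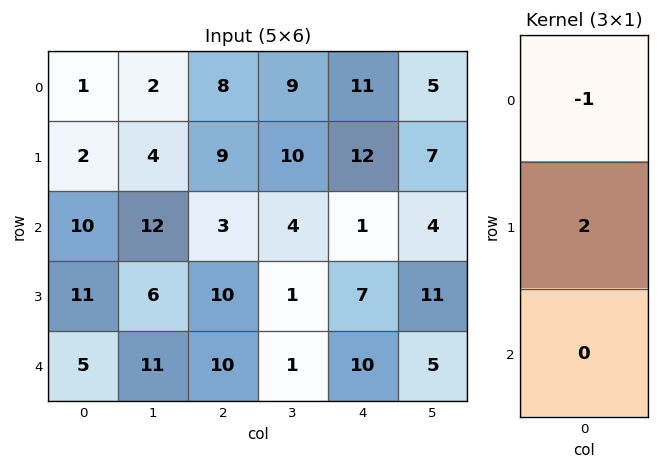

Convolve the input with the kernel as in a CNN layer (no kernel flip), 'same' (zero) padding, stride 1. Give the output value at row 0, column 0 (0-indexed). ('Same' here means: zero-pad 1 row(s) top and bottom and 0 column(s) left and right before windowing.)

The receptive field on the zero-padded input at this output position is [0 / 1 / 2]. Elementwise product with the kernel and sum: 0·-1 + 1·2.

2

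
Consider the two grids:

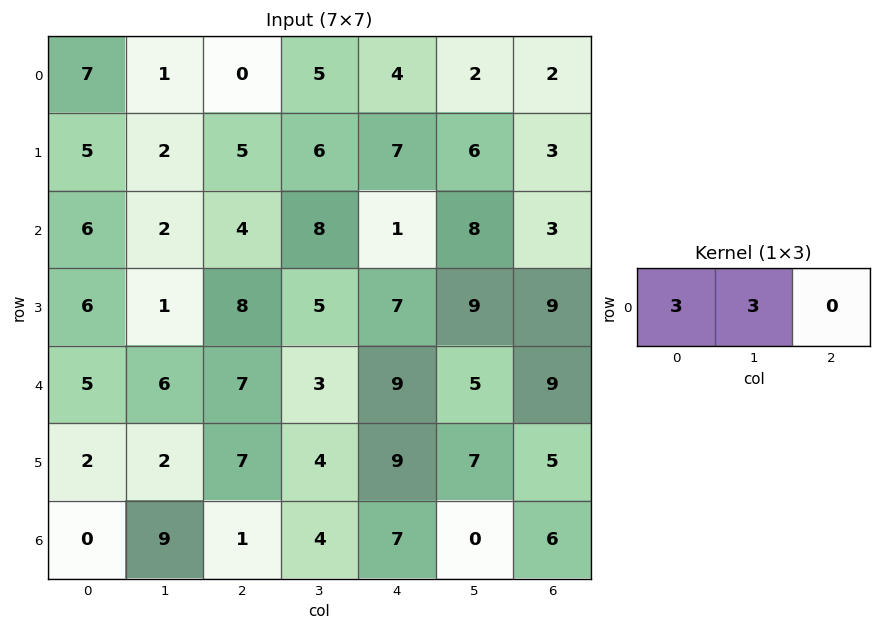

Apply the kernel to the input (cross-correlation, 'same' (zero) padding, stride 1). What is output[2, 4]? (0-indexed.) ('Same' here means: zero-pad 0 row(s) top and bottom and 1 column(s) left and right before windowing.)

27

The receptive field on the zero-padded input at this output position is [8 1 8]. Elementwise product with the kernel and sum: 8·3 + 1·3.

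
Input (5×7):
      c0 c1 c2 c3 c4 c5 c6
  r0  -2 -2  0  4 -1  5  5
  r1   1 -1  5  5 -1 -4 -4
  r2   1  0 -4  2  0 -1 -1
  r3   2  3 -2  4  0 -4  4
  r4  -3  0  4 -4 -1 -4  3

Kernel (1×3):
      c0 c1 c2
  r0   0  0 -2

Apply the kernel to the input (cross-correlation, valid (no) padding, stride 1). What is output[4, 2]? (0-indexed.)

The receptive field on the input at this output position is [4 -4 -1]. Elementwise product with the kernel and sum: -1·-2.

2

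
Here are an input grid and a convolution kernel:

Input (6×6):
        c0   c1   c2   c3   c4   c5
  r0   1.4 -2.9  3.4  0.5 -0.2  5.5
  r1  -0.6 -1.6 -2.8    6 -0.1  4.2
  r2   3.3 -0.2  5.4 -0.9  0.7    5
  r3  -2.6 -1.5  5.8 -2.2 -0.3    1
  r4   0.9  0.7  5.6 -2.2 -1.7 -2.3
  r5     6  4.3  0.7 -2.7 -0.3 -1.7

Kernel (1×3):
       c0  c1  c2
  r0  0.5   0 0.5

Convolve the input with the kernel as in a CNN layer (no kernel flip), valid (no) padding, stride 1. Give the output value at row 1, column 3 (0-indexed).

The receptive field on the input at this output position is [6 -0.1 4.2]. Elementwise product with the kernel and sum: 6·0.5 + 4.2·0.5.

5.1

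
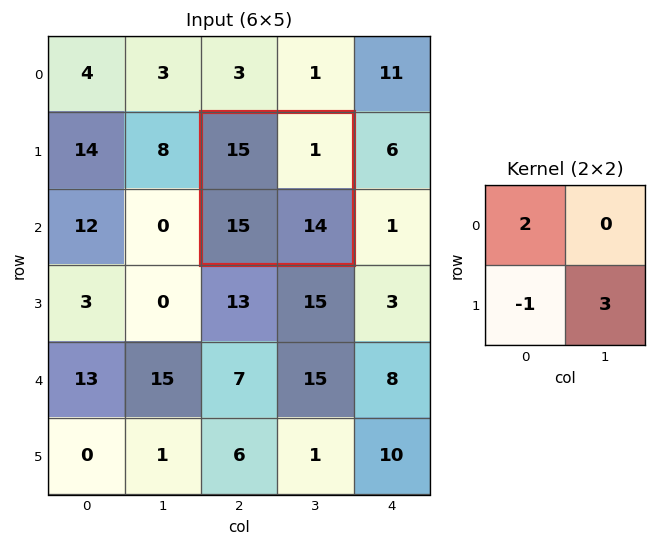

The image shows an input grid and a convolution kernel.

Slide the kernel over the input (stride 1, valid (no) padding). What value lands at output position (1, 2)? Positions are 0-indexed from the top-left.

The receptive field on the input at this output position is [15 1 / 15 14]. Elementwise product with the kernel and sum: 15·2 + 15·-1 + 14·3.

57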